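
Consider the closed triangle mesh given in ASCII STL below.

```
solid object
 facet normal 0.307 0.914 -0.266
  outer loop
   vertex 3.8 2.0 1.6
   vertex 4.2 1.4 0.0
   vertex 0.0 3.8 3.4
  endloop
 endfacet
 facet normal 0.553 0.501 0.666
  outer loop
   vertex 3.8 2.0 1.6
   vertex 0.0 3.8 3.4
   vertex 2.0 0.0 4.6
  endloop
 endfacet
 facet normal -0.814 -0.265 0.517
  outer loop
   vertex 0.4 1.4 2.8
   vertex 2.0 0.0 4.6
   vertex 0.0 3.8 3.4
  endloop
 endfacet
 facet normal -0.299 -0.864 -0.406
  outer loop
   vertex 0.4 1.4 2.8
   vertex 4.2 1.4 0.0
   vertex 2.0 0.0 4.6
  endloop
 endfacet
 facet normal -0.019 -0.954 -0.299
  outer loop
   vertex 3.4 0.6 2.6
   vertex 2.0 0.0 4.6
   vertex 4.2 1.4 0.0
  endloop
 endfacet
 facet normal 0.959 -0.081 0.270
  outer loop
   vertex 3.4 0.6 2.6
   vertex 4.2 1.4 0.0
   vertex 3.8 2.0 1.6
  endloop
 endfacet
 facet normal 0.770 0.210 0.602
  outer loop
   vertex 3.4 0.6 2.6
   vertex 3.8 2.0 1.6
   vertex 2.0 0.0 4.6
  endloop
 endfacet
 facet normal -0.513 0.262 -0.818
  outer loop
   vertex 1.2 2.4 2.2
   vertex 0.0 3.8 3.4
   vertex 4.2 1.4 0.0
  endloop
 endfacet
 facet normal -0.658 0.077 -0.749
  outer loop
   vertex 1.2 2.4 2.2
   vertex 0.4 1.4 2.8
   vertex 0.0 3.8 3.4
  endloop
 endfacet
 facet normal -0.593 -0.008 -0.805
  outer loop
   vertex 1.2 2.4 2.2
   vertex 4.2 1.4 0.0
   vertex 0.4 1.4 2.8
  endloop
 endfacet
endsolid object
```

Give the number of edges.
15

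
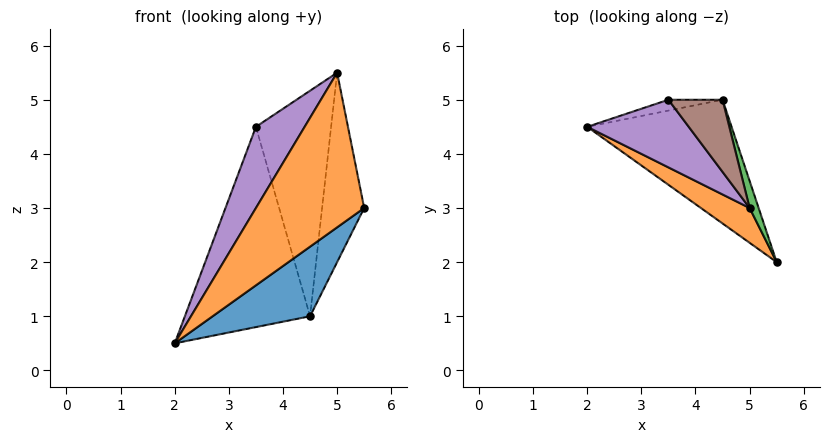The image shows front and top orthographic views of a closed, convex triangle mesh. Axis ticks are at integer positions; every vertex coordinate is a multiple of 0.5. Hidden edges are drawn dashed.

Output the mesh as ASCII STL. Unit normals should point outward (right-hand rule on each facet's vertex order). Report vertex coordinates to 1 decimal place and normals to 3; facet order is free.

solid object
 facet normal 0.263 -0.473 -0.841
  outer loop
   vertex 4.5 5.0 1.0
   vertex 5.5 2.0 3.0
   vertex 2.0 4.5 0.5
  endloop
 endfacet
 facet normal -0.649 -0.742 0.167
  outer loop
   vertex 5.0 3.0 5.5
   vertex 2.0 4.5 0.5
   vertex 5.5 2.0 3.0
  endloop
 endfacet
 facet normal 0.937 0.345 0.049
  outer loop
   vertex 5.0 3.0 5.5
   vertex 5.5 2.0 3.0
   vertex 4.5 5.0 1.0
  endloop
 endfacet
 facet normal -0.186 0.981 -0.053
  outer loop
   vertex 3.5 5.0 4.5
   vertex 4.5 5.0 1.0
   vertex 2.0 4.5 0.5
  endloop
 endfacet
 facet normal -0.823 -0.436 0.363
  outer loop
   vertex 3.5 5.0 4.5
   vertex 2.0 4.5 0.5
   vertex 5.0 3.0 5.5
  endloop
 endfacet
 facet normal 0.730 0.651 0.208
  outer loop
   vertex 3.5 5.0 4.5
   vertex 5.0 3.0 5.5
   vertex 4.5 5.0 1.0
  endloop
 endfacet
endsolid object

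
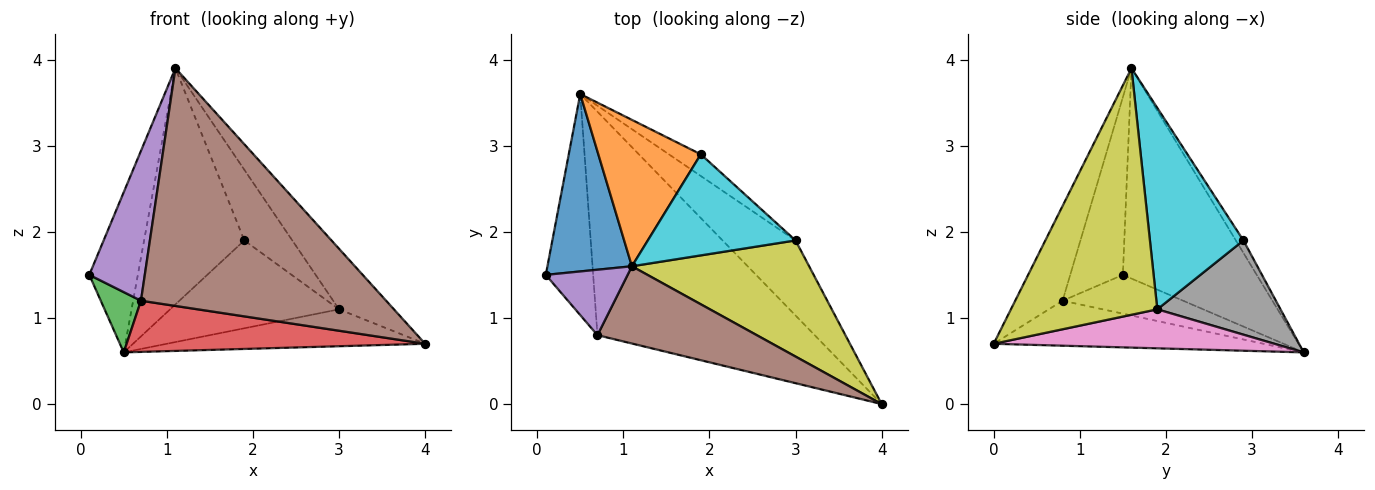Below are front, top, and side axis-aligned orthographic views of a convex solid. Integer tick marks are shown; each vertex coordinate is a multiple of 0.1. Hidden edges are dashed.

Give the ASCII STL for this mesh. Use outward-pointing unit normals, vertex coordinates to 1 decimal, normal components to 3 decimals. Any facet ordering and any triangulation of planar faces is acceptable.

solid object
 facet normal -0.880 0.319 0.353
  outer loop
   vertex 1.1 1.6 3.9
   vertex 0.5 3.6 0.6
   vertex 0.1 1.5 1.5
  endloop
 endfacet
 facet normal -0.064 0.848 0.526
  outer loop
   vertex 1.9 2.9 1.9
   vertex 0.5 3.6 0.6
   vertex 1.1 1.6 3.9
  endloop
 endfacet
 facet normal -0.620 -0.207 -0.757
  outer loop
   vertex 0.7 0.8 1.2
   vertex 0.1 1.5 1.5
   vertex 0.5 3.6 0.6
  endloop
 endfacet
 facet normal -0.198 -0.219 -0.955
  outer loop
   vertex 0.7 0.8 1.2
   vertex 0.5 3.6 0.6
   vertex 4.0 0.0 0.7
  endloop
 endfacet
 facet normal -0.656 -0.692 0.302
  outer loop
   vertex 0.7 0.8 1.2
   vertex 1.1 1.6 3.9
   vertex 0.1 1.5 1.5
  endloop
 endfacet
 facet normal -0.181 -0.935 0.304
  outer loop
   vertex 0.7 0.8 1.2
   vertex 4.0 0.0 0.7
   vertex 1.1 1.6 3.9
  endloop
 endfacet
 facet normal 0.432 0.398 -0.809
  outer loop
   vertex 3.0 1.9 1.1
   vertex 4.0 0.0 0.7
   vertex 0.5 3.6 0.6
  endloop
 endfacet
 facet normal 0.578 0.792 -0.196
  outer loop
   vertex 3.0 1.9 1.1
   vertex 0.5 3.6 0.6
   vertex 1.9 2.9 1.9
  endloop
 endfacet
 facet normal 0.777 0.291 0.558
  outer loop
   vertex 3.0 1.9 1.1
   vertex 1.1 1.6 3.9
   vertex 4.0 0.0 0.7
  endloop
 endfacet
 facet normal 0.745 0.382 0.547
  outer loop
   vertex 3.0 1.9 1.1
   vertex 1.9 2.9 1.9
   vertex 1.1 1.6 3.9
  endloop
 endfacet
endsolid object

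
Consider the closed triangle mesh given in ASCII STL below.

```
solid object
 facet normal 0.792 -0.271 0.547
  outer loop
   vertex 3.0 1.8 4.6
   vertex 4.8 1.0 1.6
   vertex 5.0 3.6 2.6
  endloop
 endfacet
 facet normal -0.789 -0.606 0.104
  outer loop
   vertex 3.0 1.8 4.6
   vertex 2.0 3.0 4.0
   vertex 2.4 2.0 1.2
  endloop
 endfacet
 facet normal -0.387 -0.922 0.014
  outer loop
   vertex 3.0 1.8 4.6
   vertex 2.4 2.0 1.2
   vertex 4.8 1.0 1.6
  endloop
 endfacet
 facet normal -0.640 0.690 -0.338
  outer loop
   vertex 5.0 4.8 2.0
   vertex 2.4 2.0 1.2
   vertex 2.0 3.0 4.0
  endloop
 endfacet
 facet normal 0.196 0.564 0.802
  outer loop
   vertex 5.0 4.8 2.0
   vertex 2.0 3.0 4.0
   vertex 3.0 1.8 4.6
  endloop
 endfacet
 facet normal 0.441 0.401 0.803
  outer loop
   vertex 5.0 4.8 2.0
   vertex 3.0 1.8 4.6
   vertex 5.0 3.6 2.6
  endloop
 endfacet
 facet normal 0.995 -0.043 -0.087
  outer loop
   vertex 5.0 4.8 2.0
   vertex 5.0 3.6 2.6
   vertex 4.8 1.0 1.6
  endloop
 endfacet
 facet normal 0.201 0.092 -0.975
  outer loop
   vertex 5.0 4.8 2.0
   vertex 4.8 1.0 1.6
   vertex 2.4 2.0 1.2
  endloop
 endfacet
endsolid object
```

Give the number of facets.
8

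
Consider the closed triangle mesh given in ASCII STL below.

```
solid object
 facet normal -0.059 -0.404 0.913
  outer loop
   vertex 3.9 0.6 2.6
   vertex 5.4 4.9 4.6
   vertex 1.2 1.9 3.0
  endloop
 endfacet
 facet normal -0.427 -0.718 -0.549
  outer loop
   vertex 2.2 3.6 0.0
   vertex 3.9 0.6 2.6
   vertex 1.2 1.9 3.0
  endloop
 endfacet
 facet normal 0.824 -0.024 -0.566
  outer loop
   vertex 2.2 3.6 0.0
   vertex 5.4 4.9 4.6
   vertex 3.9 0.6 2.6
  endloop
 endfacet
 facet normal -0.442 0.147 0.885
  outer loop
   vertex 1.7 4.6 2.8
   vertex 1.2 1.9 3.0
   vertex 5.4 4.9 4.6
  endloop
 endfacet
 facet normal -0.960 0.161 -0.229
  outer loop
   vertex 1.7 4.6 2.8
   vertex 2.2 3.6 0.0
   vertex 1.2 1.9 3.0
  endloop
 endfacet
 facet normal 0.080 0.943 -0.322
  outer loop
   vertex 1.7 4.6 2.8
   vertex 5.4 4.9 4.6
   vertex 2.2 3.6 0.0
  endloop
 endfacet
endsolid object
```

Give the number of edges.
9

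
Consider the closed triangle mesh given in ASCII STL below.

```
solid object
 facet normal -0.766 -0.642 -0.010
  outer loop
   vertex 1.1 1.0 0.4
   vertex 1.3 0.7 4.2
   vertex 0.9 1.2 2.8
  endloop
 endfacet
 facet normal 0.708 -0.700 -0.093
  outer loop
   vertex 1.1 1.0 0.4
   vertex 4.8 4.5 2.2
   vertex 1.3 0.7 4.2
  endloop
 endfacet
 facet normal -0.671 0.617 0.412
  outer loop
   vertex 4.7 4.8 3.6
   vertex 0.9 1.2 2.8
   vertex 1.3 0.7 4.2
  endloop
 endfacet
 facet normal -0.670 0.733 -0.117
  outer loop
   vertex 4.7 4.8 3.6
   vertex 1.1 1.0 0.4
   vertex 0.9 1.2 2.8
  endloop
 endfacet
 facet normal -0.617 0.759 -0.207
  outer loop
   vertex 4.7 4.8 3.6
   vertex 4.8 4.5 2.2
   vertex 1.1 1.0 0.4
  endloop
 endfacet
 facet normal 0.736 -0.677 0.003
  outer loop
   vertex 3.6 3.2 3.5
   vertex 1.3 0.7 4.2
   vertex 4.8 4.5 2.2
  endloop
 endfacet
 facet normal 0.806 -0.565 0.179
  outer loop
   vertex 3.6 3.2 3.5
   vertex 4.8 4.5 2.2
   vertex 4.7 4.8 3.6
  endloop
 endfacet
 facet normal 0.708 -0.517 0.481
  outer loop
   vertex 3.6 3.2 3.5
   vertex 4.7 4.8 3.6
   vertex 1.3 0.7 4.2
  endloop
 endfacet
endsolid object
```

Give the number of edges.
12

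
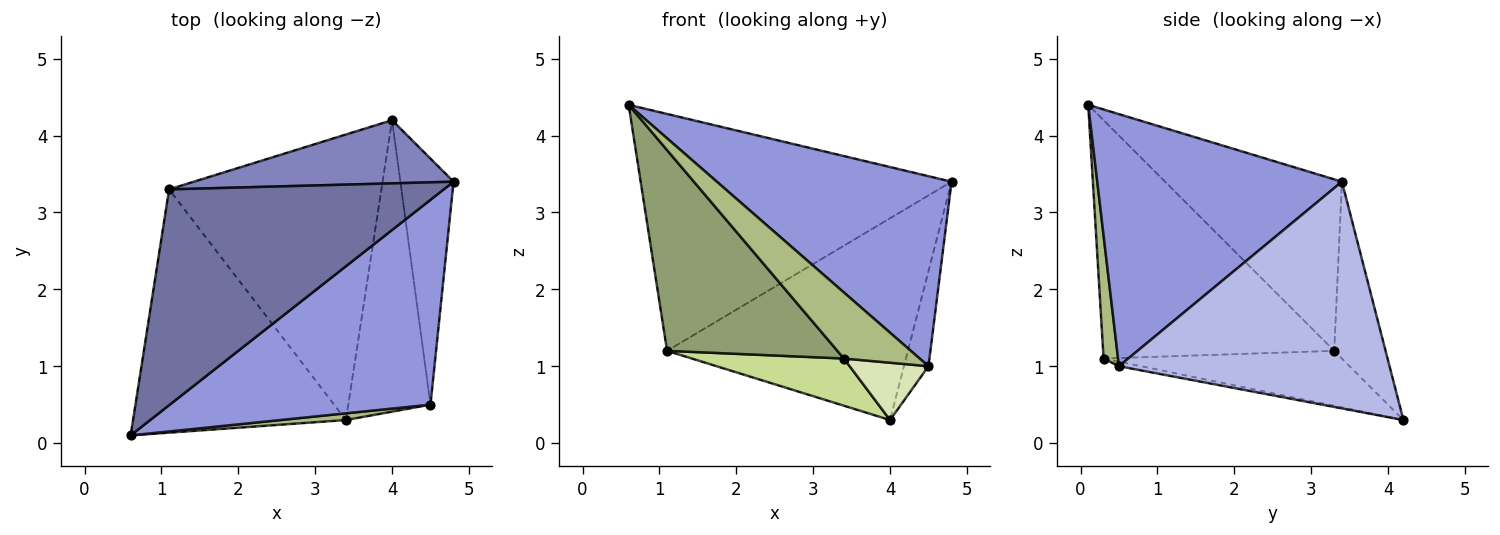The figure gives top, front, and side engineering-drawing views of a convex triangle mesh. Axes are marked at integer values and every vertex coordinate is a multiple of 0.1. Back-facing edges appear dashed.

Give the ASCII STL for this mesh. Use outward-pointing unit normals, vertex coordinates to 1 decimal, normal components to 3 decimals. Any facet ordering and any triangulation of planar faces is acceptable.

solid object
 facet normal -0.388 0.681 0.621
  outer loop
   vertex 1.1 3.3 1.2
   vertex 0.6 0.1 4.4
   vertex 4.8 3.4 3.4
  endloop
 endfacet
 facet normal -0.199 0.935 0.293
  outer loop
   vertex 1.1 3.3 1.2
   vertex 4.8 3.4 3.4
   vertex 4.0 4.2 0.3
  endloop
 endfacet
 facet normal 0.578 -0.555 0.598
  outer loop
   vertex 4.5 0.5 1.0
   vertex 4.8 3.4 3.4
   vertex 0.6 0.1 4.4
  endloop
 endfacet
 facet normal 0.970 0.088 -0.228
  outer loop
   vertex 4.5 0.5 1.0
   vertex 4.0 4.2 0.3
   vertex 4.8 3.4 3.4
  endloop
 endfacet
 facet normal -0.654 -0.482 -0.584
  outer loop
   vertex 3.4 0.3 1.1
   vertex 0.6 0.1 4.4
   vertex 1.1 3.3 1.2
  endloop
 endfacet
 facet normal 0.187 -0.977 0.099
  outer loop
   vertex 3.4 0.3 1.1
   vertex 4.5 0.5 1.0
   vertex 0.6 0.1 4.4
  endloop
 endfacet
 facet normal -0.248 -0.158 -0.956
  outer loop
   vertex 3.4 0.3 1.1
   vertex 1.1 3.3 1.2
   vertex 4.0 4.2 0.3
  endloop
 endfacet
 facet normal -0.054 -0.193 -0.980
  outer loop
   vertex 3.4 0.3 1.1
   vertex 4.0 4.2 0.3
   vertex 4.5 0.5 1.0
  endloop
 endfacet
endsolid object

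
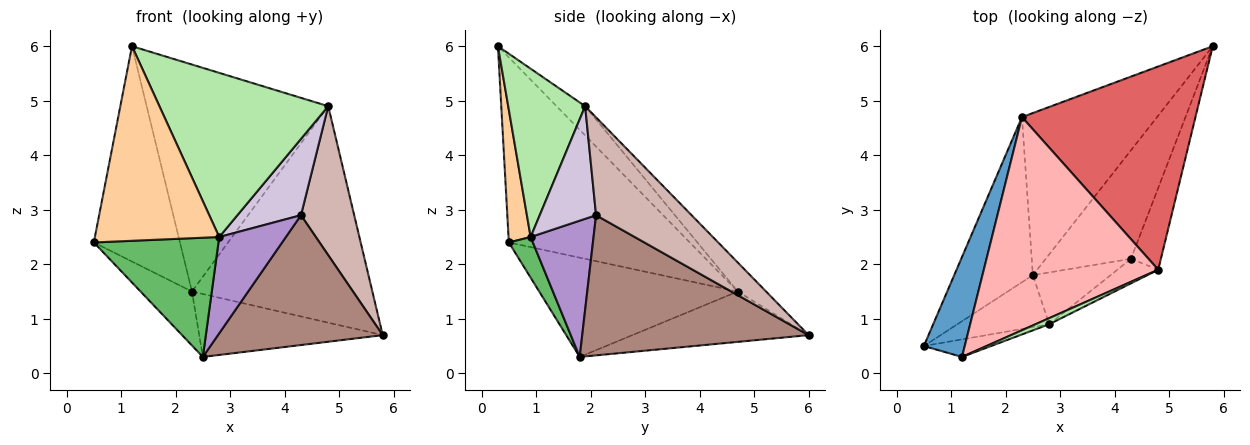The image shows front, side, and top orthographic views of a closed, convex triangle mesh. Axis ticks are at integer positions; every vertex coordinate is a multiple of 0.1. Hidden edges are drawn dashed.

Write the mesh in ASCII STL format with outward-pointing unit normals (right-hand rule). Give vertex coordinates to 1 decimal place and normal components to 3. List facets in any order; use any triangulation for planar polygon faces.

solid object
 facet normal -0.886 0.421 0.196
  outer loop
   vertex 2.3 4.7 1.5
   vertex 0.5 0.5 2.4
   vertex 1.2 0.3 6.0
  endloop
 endfacet
 facet normal -0.768 0.199 -0.609
  outer loop
   vertex 2.3 4.7 1.5
   vertex 2.5 1.8 0.3
   vertex 0.5 0.5 2.4
  endloop
 endfacet
 facet normal -0.328 0.342 -0.881
  outer loop
   vertex 2.3 4.7 1.5
   vertex 5.8 6.0 0.7
   vertex 2.5 1.8 0.3
  endloop
 endfacet
 facet normal 0.174 -0.981 -0.088
  outer loop
   vertex 2.8 0.9 2.5
   vertex 1.2 0.3 6.0
   vertex 0.5 0.5 2.4
  endloop
 endfacet
 facet normal 0.174 -0.903 -0.393
  outer loop
   vertex 2.8 0.9 2.5
   vertex 0.5 0.5 2.4
   vertex 2.5 1.8 0.3
  endloop
 endfacet
 facet normal 0.414 -0.909 0.034
  outer loop
   vertex 4.8 1.9 4.9
   vertex 1.2 0.3 6.0
   vertex 2.8 0.9 2.5
  endloop
 endfacet
 facet normal -0.114 0.724 0.680
  outer loop
   vertex 4.8 1.9 4.9
   vertex 5.8 6.0 0.7
   vertex 2.3 4.7 1.5
  endloop
 endfacet
 facet normal -0.114 0.724 0.680
  outer loop
   vertex 4.8 1.9 4.9
   vertex 2.3 4.7 1.5
   vertex 1.2 0.3 6.0
  endloop
 endfacet
 facet normal 0.639 -0.677 -0.364
  outer loop
   vertex 4.3 2.1 2.9
   vertex 2.8 0.9 2.5
   vertex 2.5 1.8 0.3
  endloop
 endfacet
 facet normal 0.645 -0.728 -0.234
  outer loop
   vertex 4.3 2.1 2.9
   vertex 4.8 1.9 4.9
   vertex 2.8 0.9 2.5
  endloop
 endfacet
 facet normal 0.726 -0.528 -0.441
  outer loop
   vertex 4.3 2.1 2.9
   vertex 2.5 1.8 0.3
   vertex 5.8 6.0 0.7
  endloop
 endfacet
 facet normal 0.844 -0.470 -0.258
  outer loop
   vertex 4.3 2.1 2.9
   vertex 5.8 6.0 0.7
   vertex 4.8 1.9 4.9
  endloop
 endfacet
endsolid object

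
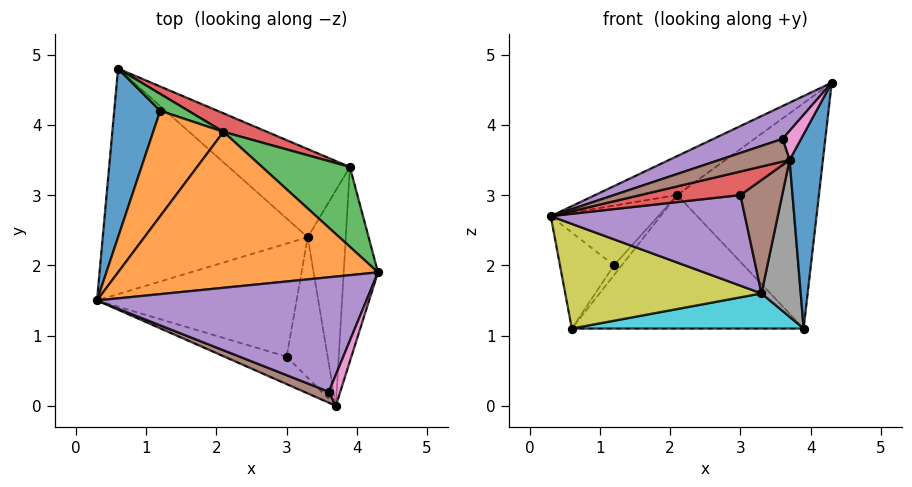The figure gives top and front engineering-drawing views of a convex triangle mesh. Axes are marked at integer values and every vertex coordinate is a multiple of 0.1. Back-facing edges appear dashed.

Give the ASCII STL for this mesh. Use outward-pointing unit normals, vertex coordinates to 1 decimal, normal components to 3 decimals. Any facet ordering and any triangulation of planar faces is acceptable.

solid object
 facet normal 0.962 -0.192 -0.192
  outer loop
   vertex 3.7 0.0 3.5
   vertex 3.9 3.4 1.1
   vertex 4.3 1.9 4.6
  endloop
 endfacet
 facet normal -0.436 0.218 0.873
  outer loop
   vertex 2.1 3.9 3.0
   vertex 0.3 1.5 2.7
   vertex 4.3 1.9 4.6
  endloop
 endfacet
 facet normal 0.523 0.803 0.284
  outer loop
   vertex 2.1 3.9 3.0
   vertex 4.3 1.9 4.6
   vertex 3.9 3.4 1.1
  endloop
 endfacet
 facet normal 0.387 0.913 0.127
  outer loop
   vertex 2.1 3.9 3.0
   vertex 3.9 3.4 1.1
   vertex 0.6 4.8 1.1
  endloop
 endfacet
 facet normal -0.394 -0.253 0.883
  outer loop
   vertex 3.6 0.2 3.8
   vertex 4.3 1.9 4.6
   vertex 0.3 1.5 2.7
  endloop
 endfacet
 facet normal -0.447 -0.806 0.388
  outer loop
   vertex 3.6 0.2 3.8
   vertex 0.3 1.5 2.7
   vertex 3.7 0.0 3.5
  endloop
 endfacet
 facet normal 0.636 -0.527 0.563
  outer loop
   vertex 3.6 0.2 3.8
   vertex 3.7 0.0 3.5
   vertex 4.3 1.9 4.6
  endloop
 endfacet
 facet normal 0.294 -0.563 -0.773
  outer loop
   vertex 3.3 2.4 1.6
   vertex 3.9 3.4 1.1
   vertex 3.7 0.0 3.5
  endloop
 endfacet
 facet normal -0.202 -0.412 -0.888
  outer loop
   vertex 3.3 2.4 1.6
   vertex 0.3 1.5 2.7
   vertex 0.6 4.8 1.1
  endloop
 endfacet
 facet normal -0.155 -0.366 -0.918
  outer loop
   vertex 3.3 2.4 1.6
   vertex 0.6 4.8 1.1
   vertex 3.9 3.4 1.1
  endloop
 endfacet
 facet normal -0.629 0.385 0.676
  outer loop
   vertex 1.2 4.2 2.0
   vertex 0.6 4.8 1.1
   vertex 0.3 1.5 2.7
  endloop
 endfacet
 facet normal -0.626 0.385 0.679
  outer loop
   vertex 1.2 4.2 2.0
   vertex 0.3 1.5 2.7
   vertex 2.1 3.9 3.0
  endloop
 endfacet
 facet normal -0.621 0.395 0.677
  outer loop
   vertex 1.2 4.2 2.0
   vertex 2.1 3.9 3.0
   vertex 0.6 4.8 1.1
  endloop
 endfacet
 facet normal -0.108 -0.647 -0.755
  outer loop
   vertex 3.0 0.7 3.0
   vertex 3.7 0.0 3.5
   vertex 0.3 1.5 2.7
  endloop
 endfacet
 facet normal -0.098 -0.622 -0.777
  outer loop
   vertex 3.0 0.7 3.0
   vertex 0.3 1.5 2.7
   vertex 3.3 2.4 1.6
  endloop
 endfacet
 facet normal -0.072 -0.626 -0.776
  outer loop
   vertex 3.0 0.7 3.0
   vertex 3.3 2.4 1.6
   vertex 3.7 0.0 3.5
  endloop
 endfacet
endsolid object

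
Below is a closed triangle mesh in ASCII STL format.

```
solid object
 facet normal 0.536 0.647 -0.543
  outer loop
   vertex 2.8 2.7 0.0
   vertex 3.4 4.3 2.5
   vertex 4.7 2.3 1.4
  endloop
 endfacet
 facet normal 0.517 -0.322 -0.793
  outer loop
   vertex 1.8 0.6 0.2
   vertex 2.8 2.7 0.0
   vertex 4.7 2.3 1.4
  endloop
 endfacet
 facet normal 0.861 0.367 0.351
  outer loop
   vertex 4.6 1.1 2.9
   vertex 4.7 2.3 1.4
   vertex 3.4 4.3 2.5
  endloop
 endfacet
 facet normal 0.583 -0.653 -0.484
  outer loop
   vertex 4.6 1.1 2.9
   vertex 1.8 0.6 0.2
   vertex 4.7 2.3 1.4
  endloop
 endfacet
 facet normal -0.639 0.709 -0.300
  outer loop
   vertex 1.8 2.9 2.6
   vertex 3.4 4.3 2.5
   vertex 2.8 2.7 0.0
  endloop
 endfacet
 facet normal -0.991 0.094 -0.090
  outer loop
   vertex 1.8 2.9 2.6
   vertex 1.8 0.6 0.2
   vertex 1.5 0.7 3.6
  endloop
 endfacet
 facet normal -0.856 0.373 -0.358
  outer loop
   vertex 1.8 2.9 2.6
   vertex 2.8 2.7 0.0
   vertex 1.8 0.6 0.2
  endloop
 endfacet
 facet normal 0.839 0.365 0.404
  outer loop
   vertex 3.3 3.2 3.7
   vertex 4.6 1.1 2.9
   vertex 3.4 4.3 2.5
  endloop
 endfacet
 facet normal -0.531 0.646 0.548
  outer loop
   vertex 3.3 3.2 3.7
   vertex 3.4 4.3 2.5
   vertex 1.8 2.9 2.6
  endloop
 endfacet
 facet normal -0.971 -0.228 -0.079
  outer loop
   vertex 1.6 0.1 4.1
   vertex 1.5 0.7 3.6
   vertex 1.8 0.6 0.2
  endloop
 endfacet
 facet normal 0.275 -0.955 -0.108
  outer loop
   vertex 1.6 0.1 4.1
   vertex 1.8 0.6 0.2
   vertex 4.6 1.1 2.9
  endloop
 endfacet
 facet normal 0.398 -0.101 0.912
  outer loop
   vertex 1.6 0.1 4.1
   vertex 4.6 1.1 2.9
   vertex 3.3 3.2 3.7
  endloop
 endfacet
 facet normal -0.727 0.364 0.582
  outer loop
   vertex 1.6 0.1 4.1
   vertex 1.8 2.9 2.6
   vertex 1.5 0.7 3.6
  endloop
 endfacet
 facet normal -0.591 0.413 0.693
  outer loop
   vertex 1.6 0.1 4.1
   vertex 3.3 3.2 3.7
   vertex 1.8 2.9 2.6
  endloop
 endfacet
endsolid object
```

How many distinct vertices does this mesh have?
9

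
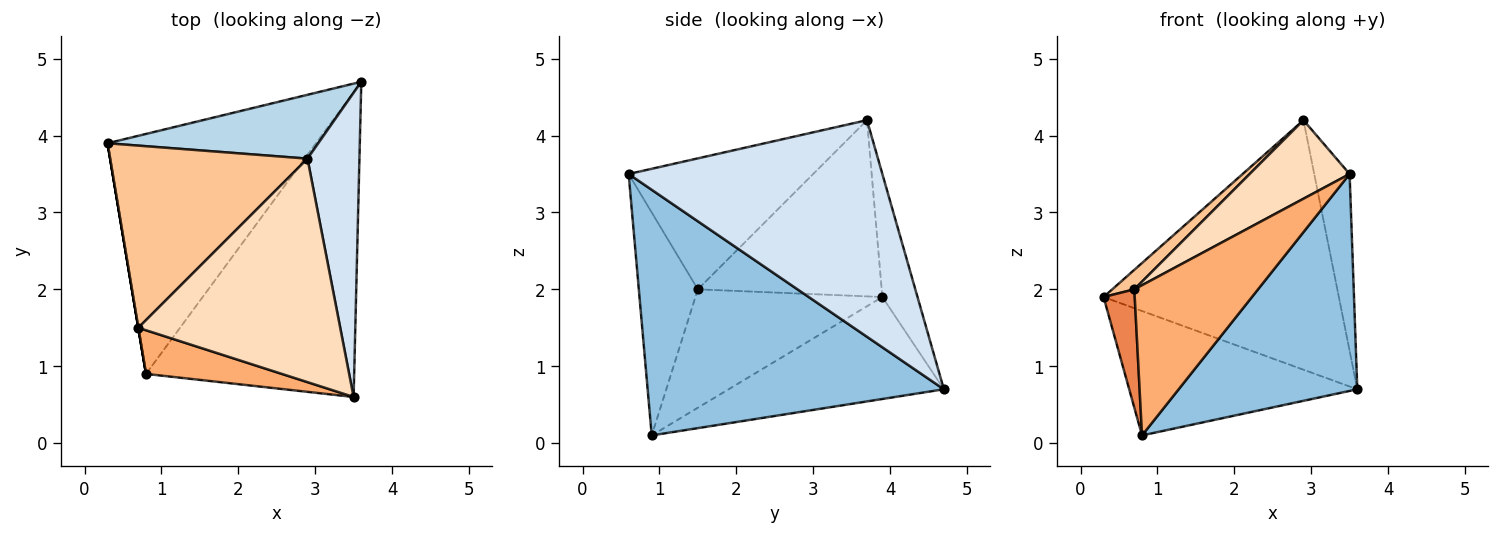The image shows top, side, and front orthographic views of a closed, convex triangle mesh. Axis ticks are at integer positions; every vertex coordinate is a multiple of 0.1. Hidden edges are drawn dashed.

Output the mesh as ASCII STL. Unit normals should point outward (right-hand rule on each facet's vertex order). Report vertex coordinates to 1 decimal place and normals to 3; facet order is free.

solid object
 facet normal -0.398 0.422 -0.814
  outer loop
   vertex 0.8 0.9 0.1
   vertex 0.3 3.9 1.9
   vertex 3.6 4.7 0.7
  endloop
 endfacet
 facet normal 0.693 -0.418 -0.587
  outer loop
   vertex 0.8 0.9 0.1
   vertex 3.6 4.7 0.7
   vertex 3.5 0.6 3.5
  endloop
 endfacet
 facet normal -0.143 0.959 0.245
  outer loop
   vertex 2.9 3.7 4.2
   vertex 3.6 4.7 0.7
   vertex 0.3 3.9 1.9
  endloop
 endfacet
 facet normal 0.964 0.134 0.231
  outer loop
   vertex 2.9 3.7 4.2
   vertex 3.5 0.6 3.5
   vertex 3.6 4.7 0.7
  endloop
 endfacet
 facet normal -0.986 -0.164 0.000
  outer loop
   vertex 0.7 1.5 2.0
   vertex 0.3 3.9 1.9
   vertex 0.8 0.9 0.1
  endloop
 endfacet
 facet normal -0.417 -0.873 0.254
  outer loop
   vertex 0.7 1.5 2.0
   vertex 0.8 0.9 0.1
   vertex 3.5 0.6 3.5
  endloop
 endfacet
 facet normal -0.664 -0.080 0.744
  outer loop
   vertex 0.7 1.5 2.0
   vertex 2.9 3.7 4.2
   vertex 0.3 3.9 1.9
  endloop
 endfacet
 facet normal -0.522 -0.283 0.805
  outer loop
   vertex 0.7 1.5 2.0
   vertex 3.5 0.6 3.5
   vertex 2.9 3.7 4.2
  endloop
 endfacet
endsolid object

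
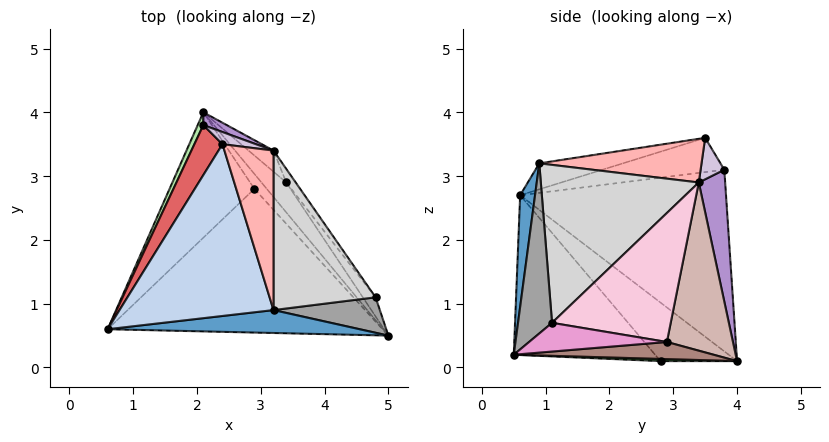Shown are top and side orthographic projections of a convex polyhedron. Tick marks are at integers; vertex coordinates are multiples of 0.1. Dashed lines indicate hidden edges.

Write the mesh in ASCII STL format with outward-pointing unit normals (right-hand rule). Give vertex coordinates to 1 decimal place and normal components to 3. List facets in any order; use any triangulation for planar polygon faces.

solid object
 facet normal 0.079 -0.981 0.178
  outer loop
   vertex 3.2 0.9 3.2
   vertex 0.6 0.6 2.7
   vertex 5.0 0.5 0.2
  endloop
 endfacet
 facet normal -0.163 -0.199 0.966
  outer loop
   vertex 3.2 0.9 3.2
   vertex 2.4 3.5 3.6
   vertex 0.6 0.6 2.7
  endloop
 endfacet
 facet normal -0.450 -0.445 -0.774
  outer loop
   vertex 2.9 2.8 0.1
   vertex 5.0 0.5 0.2
   vertex 0.6 0.6 2.7
  endloop
 endfacet
 facet normal -0.531 -0.354 -0.770
  outer loop
   vertex 2.9 2.8 0.1
   vertex 0.6 0.6 2.7
   vertex 2.1 4.0 0.1
  endloop
 endfacet
 facet normal 0.173 0.115 -0.978
  outer loop
   vertex 2.9 2.8 0.1
   vertex 2.1 4.0 0.1
   vertex 5.0 0.5 0.2
  endloop
 endfacet
 facet normal -0.906 0.421 0.028
  outer loop
   vertex 2.1 3.8 3.1
   vertex 2.1 4.0 0.1
   vertex 0.6 0.6 2.7
  endloop
 endfacet
 facet normal -0.744 0.273 0.610
  outer loop
   vertex 2.1 3.8 3.1
   vertex 0.6 0.6 2.7
   vertex 2.4 3.5 3.6
  endloop
 endfacet
 facet normal 0.662 0.089 0.744
  outer loop
   vertex 3.2 3.4 2.9
   vertex 2.4 3.5 3.6
   vertex 3.2 0.9 3.2
  endloop
 endfacet
 facet normal 0.351 0.934 0.062
  outer loop
   vertex 3.2 3.4 2.9
   vertex 2.1 4.0 0.1
   vertex 2.1 3.8 3.1
  endloop
 endfacet
 facet normal 0.374 0.877 0.302
  outer loop
   vertex 3.2 3.4 2.9
   vertex 2.1 3.8 3.1
   vertex 2.4 3.5 3.6
  endloop
 endfacet
 facet normal 0.519 0.409 -0.751
  outer loop
   vertex 3.4 2.9 0.4
   vertex 5.0 0.5 0.2
   vertex 2.1 4.0 0.1
  endloop
 endfacet
 facet normal 0.656 0.749 -0.097
  outer loop
   vertex 3.4 2.9 0.4
   vertex 2.1 4.0 0.1
   vertex 3.2 3.4 2.9
  endloop
 endfacet
 facet normal 0.769 0.541 -0.342
  outer loop
   vertex 4.8 1.1 0.7
   vertex 5.0 0.5 0.2
   vertex 3.4 2.9 0.4
  endloop
 endfacet
 facet normal 0.793 0.607 -0.058
  outer loop
   vertex 4.8 1.1 0.7
   vertex 3.4 2.9 0.4
   vertex 3.2 3.4 2.9
  endloop
 endfacet
 facet normal 0.837 -0.157 0.523
  outer loop
   vertex 4.8 1.1 0.7
   vertex 3.2 0.9 3.2
   vertex 5.0 0.5 0.2
  endloop
 endfacet
 facet normal 0.838 0.065 0.542
  outer loop
   vertex 4.8 1.1 0.7
   vertex 3.2 3.4 2.9
   vertex 3.2 0.9 3.2
  endloop
 endfacet
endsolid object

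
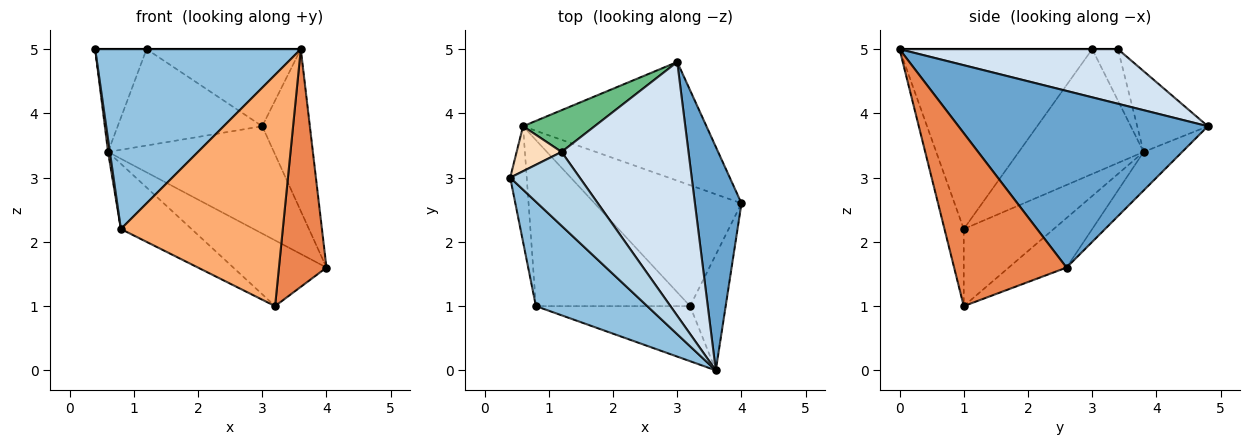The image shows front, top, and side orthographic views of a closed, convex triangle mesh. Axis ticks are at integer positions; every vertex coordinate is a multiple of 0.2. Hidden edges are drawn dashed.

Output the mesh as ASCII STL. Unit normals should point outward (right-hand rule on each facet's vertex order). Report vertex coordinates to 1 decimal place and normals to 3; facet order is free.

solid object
 facet normal 0.951 0.182 0.251
  outer loop
   vertex 3.0 4.8 3.8
   vertex 3.6 0.0 5.0
   vertex 4.0 2.6 1.6
  endloop
 endfacet
 facet normal -0.630 -0.672 0.390
  outer loop
   vertex 0.8 1.0 2.2
   vertex 3.6 0.0 5.0
   vertex 0.4 3.0 5.0
  endloop
 endfacet
 facet normal 0.000 0.000 1.000
  outer loop
   vertex 1.2 3.4 5.0
   vertex 0.4 3.0 5.0
   vertex 3.6 0.0 5.0
  endloop
 endfacet
 facet normal 0.381 0.269 0.885
  outer loop
   vertex 1.2 3.4 5.0
   vertex 3.6 0.0 5.0
   vertex 3.0 4.8 3.8
  endloop
 endfacet
 facet normal 0.905 -0.383 -0.186
  outer loop
   vertex 3.2 1.0 1.0
   vertex 4.0 2.6 1.6
   vertex 3.6 0.0 5.0
  endloop
 endfacet
 facet normal -0.115 -0.966 -0.230
  outer loop
   vertex 3.2 1.0 1.0
   vertex 3.6 0.0 5.0
   vertex 0.8 1.0 2.2
  endloop
 endfacet
 facet normal -0.991 -0.015 -0.131
  outer loop
   vertex 0.6 3.8 3.4
   vertex 0.8 1.0 2.2
   vertex 0.4 3.0 5.0
  endloop
 endfacet
 facet normal -0.416 0.833 0.364
  outer loop
   vertex 0.6 3.8 3.4
   vertex 0.4 3.0 5.0
   vertex 1.2 3.4 5.0
  endloop
 endfacet
 facet normal -0.409 0.837 0.363
  outer loop
   vertex 0.6 3.8 3.4
   vertex 1.2 3.4 5.0
   vertex 3.0 4.8 3.8
  endloop
 endfacet
 facet normal -0.154 0.663 -0.733
  outer loop
   vertex 0.6 3.8 3.4
   vertex 3.0 4.8 3.8
   vertex 4.0 2.6 1.6
  endloop
 endfacet
 facet normal -0.284 0.458 -0.842
  outer loop
   vertex 0.6 3.8 3.4
   vertex 4.0 2.6 1.6
   vertex 3.2 1.0 1.0
  endloop
 endfacet
 facet normal -0.422 0.332 -0.844
  outer loop
   vertex 0.6 3.8 3.4
   vertex 3.2 1.0 1.0
   vertex 0.8 1.0 2.2
  endloop
 endfacet
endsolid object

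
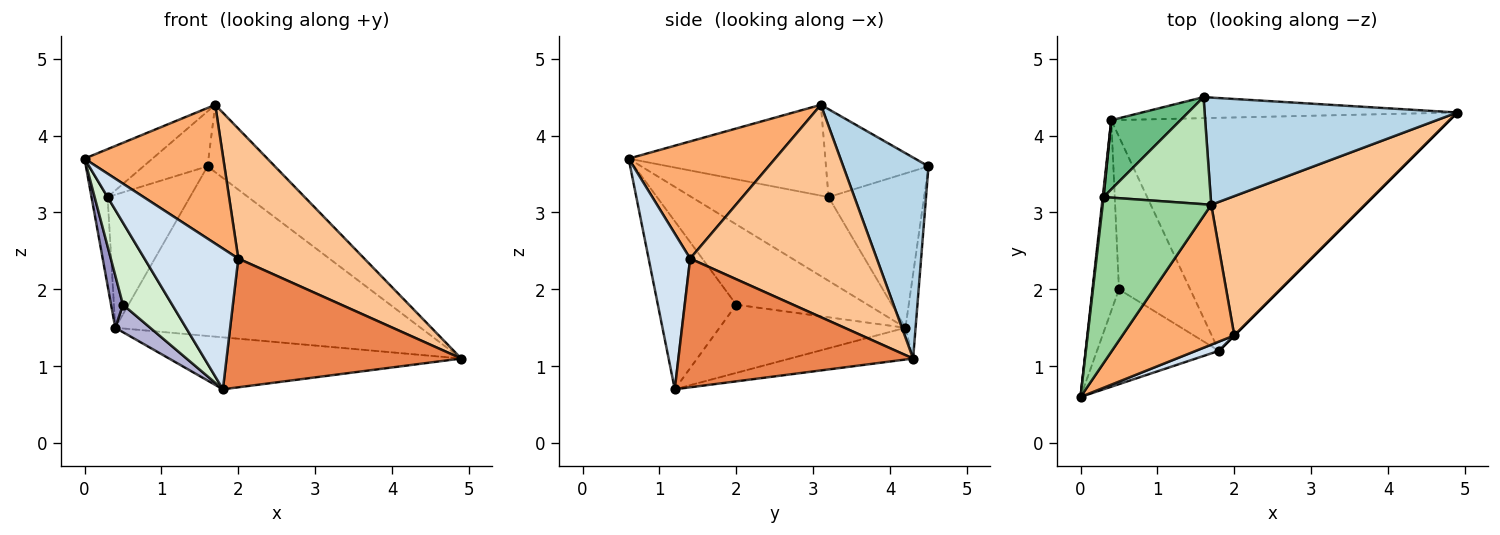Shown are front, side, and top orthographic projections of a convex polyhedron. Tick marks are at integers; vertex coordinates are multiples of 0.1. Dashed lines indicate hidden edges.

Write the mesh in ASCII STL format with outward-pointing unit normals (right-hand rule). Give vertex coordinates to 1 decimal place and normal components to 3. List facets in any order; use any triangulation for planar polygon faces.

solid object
 facet normal -0.033 0.992 -0.123
  outer loop
   vertex 0.4 4.2 1.5
   vertex 1.6 4.5 3.6
   vertex 4.9 4.3 1.1
  endloop
 endfacet
 facet normal -0.091 0.217 -0.972
  outer loop
   vertex 0.4 4.2 1.5
   vertex 4.9 4.3 1.1
   vertex 1.8 1.2 0.7
  endloop
 endfacet
 facet normal 0.559 0.441 0.702
  outer loop
   vertex 1.7 3.1 4.4
   vertex 4.9 4.3 1.1
   vertex 1.6 4.5 3.6
  endloop
 endfacet
 facet normal 0.404 -0.913 0.060
  outer loop
   vertex 2.0 1.4 2.4
   vertex 0.0 0.6 3.7
   vertex 1.8 1.2 0.7
  endloop
 endfacet
 facet normal 0.707 -0.707 0.000
  outer loop
   vertex 2.0 1.4 2.4
   vertex 1.8 1.2 0.7
   vertex 4.9 4.3 1.1
  endloop
 endfacet
 facet normal 0.596 -0.565 0.570
  outer loop
   vertex 2.0 1.4 2.4
   vertex 1.7 3.1 4.4
   vertex 0.0 0.6 3.7
  endloop
 endfacet
 facet normal 0.711 -0.480 0.515
  outer loop
   vertex 2.0 1.4 2.4
   vertex 4.9 4.3 1.1
   vertex 1.7 3.1 4.4
  endloop
 endfacet
 facet normal -0.993 0.117 0.010
  outer loop
   vertex 0.3 3.2 3.2
   vertex 0.4 4.2 1.5
   vertex 0.0 0.6 3.7
  endloop
 endfacet
 facet normal -0.717 0.618 0.322
  outer loop
   vertex 0.3 3.2 3.2
   vertex 1.6 4.5 3.6
   vertex 0.4 4.2 1.5
  endloop
 endfacet
 facet normal -0.626 0.216 0.749
  outer loop
   vertex 0.3 3.2 3.2
   vertex 0.0 0.6 3.7
   vertex 1.7 3.1 4.4
  endloop
 endfacet
 facet normal -0.590 0.369 0.719
  outer loop
   vertex 0.3 3.2 3.2
   vertex 1.7 3.1 4.4
   vertex 1.6 4.5 3.6
  endloop
 endfacet
 facet normal -0.722 -0.453 -0.524
  outer loop
   vertex 0.5 2.0 1.8
   vertex 1.8 1.2 0.7
   vertex 0.0 0.6 3.7
  endloop
 endfacet
 facet normal -0.946 -0.086 -0.312
  outer loop
   vertex 0.5 2.0 1.8
   vertex 0.0 0.6 3.7
   vertex 0.4 4.2 1.5
  endloop
 endfacet
 facet normal -0.686 -0.129 -0.717
  outer loop
   vertex 0.5 2.0 1.8
   vertex 0.4 4.2 1.5
   vertex 1.8 1.2 0.7
  endloop
 endfacet
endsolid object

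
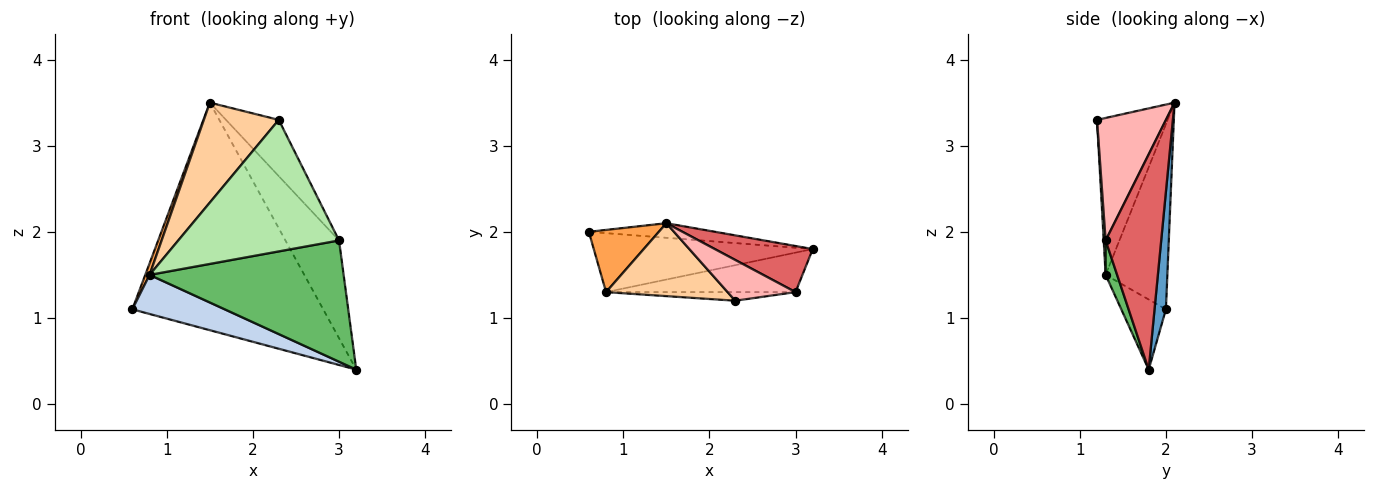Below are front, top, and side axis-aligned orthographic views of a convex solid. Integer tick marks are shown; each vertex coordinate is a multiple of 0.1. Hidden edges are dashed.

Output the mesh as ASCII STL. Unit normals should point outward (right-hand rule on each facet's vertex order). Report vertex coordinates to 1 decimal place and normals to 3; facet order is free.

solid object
 facet normal 0.059 0.996 -0.064
  outer loop
   vertex 1.5 2.1 3.5
   vertex 3.2 1.8 0.4
   vertex 0.6 2.0 1.1
  endloop
 endfacet
 facet normal -0.258 -0.534 -0.805
  outer loop
   vertex 0.8 1.3 1.5
   vertex 0.6 2.0 1.1
   vertex 3.2 1.8 0.4
  endloop
 endfacet
 facet normal -0.933 -0.065 0.353
  outer loop
   vertex 0.8 1.3 1.5
   vertex 1.5 2.1 3.5
   vertex 0.6 2.0 1.1
  endloop
 endfacet
 facet normal -0.606 -0.643 0.469
  outer loop
   vertex 0.8 1.3 1.5
   vertex 2.3 1.2 3.3
   vertex 1.5 2.1 3.5
  endloop
 endfacet
 facet normal 0.056 -0.949 -0.309
  outer loop
   vertex 3.0 1.3 1.9
   vertex 0.8 1.3 1.5
   vertex 3.2 1.8 0.4
  endloop
 endfacet
 facet normal 0.012 -0.998 -0.065
  outer loop
   vertex 3.0 1.3 1.9
   vertex 2.3 1.2 3.3
   vertex 0.8 1.3 1.5
  endloop
 endfacet
 facet normal 0.684 0.660 0.311
  outer loop
   vertex 3.0 1.3 1.9
   vertex 3.2 1.8 0.4
   vertex 1.5 2.1 3.5
  endloop
 endfacet
 facet normal 0.727 0.556 0.403
  outer loop
   vertex 3.0 1.3 1.9
   vertex 1.5 2.1 3.5
   vertex 2.3 1.2 3.3
  endloop
 endfacet
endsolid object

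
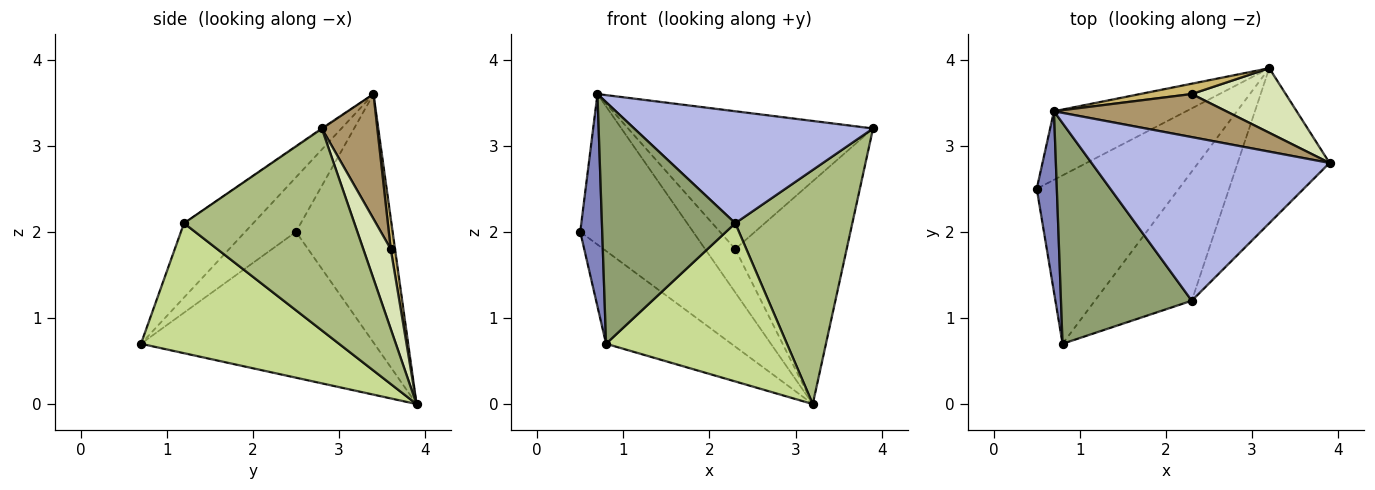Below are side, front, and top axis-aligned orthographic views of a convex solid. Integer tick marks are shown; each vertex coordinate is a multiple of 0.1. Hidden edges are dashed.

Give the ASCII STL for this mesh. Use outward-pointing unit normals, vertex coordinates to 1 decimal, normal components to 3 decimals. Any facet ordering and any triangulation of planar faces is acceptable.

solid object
 facet normal -0.669 0.359 -0.651
  outer loop
   vertex 3.2 3.9 0.0
   vertex 0.8 0.7 0.7
   vertex 0.5 2.5 2.0
  endloop
 endfacet
 facet normal -0.869 -0.376 0.320
  outer loop
   vertex 0.7 3.4 3.6
   vertex 0.5 2.5 2.0
   vertex 0.8 0.7 0.7
  endloop
 endfacet
 facet normal -0.615 0.718 -0.327
  outer loop
   vertex 0.7 3.4 3.6
   vertex 3.2 3.9 0.0
   vertex 0.5 2.5 2.0
  endloop
 endfacet
 facet normal -0.003 -0.565 0.825
  outer loop
   vertex 2.3 1.2 2.1
   vertex 3.9 2.8 3.2
   vertex 0.7 3.4 3.6
  endloop
 endfacet
 facet normal -0.358 -0.690 0.630
  outer loop
   vertex 2.3 1.2 2.1
   vertex 0.7 3.4 3.6
   vertex 0.8 0.7 0.7
  endloop
 endfacet
 facet normal 0.772 -0.530 -0.351
  outer loop
   vertex 2.3 1.2 2.1
   vertex 3.2 3.9 0.0
   vertex 3.9 2.8 3.2
  endloop
 endfacet
 facet normal 0.647 -0.591 -0.482
  outer loop
   vertex 2.3 1.2 2.1
   vertex 0.8 0.7 0.7
   vertex 3.2 3.9 0.0
  endloop
 endfacet
 facet normal 0.230 0.935 0.271
  outer loop
   vertex 2.3 3.6 1.8
   vertex 3.9 2.8 3.2
   vertex 3.2 3.9 0.0
  endloop
 endfacet
 facet normal 0.211 0.933 0.292
  outer loop
   vertex 2.3 3.6 1.8
   vertex 0.7 3.4 3.6
   vertex 3.9 2.8 3.2
  endloop
 endfacet
 facet normal 0.138 0.964 0.229
  outer loop
   vertex 2.3 3.6 1.8
   vertex 3.2 3.9 0.0
   vertex 0.7 3.4 3.6
  endloop
 endfacet
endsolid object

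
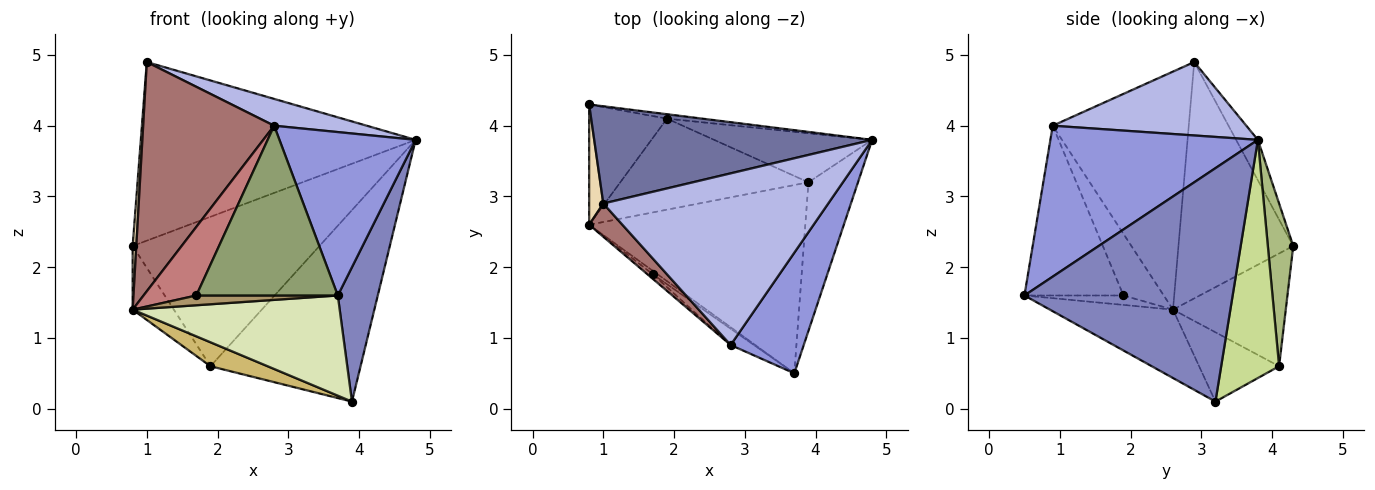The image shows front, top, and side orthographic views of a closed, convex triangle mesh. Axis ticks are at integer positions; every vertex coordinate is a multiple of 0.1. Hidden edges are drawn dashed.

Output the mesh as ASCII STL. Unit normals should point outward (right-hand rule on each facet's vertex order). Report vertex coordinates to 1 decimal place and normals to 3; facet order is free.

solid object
 facet normal -0.069 0.876 0.477
  outer loop
   vertex 1.0 2.9 4.9
   vertex 4.8 3.8 3.8
   vertex 0.8 4.3 2.3
  endloop
 endfacet
 facet normal 0.961 -0.185 -0.204
  outer loop
   vertex 3.9 3.2 0.1
   vertex 4.8 3.8 3.8
   vertex 3.7 0.5 1.6
  endloop
 endfacet
 facet normal 0.775 -0.509 0.375
  outer loop
   vertex 2.8 0.9 4.0
   vertex 3.7 0.5 1.6
   vertex 4.8 3.8 3.8
  endloop
 endfacet
 facet normal 0.307 -0.147 0.940
  outer loop
   vertex 2.8 0.9 4.0
   vertex 4.8 3.8 3.8
   vertex 1.0 2.9 4.9
  endloop
 endfacet
 facet normal -0.572 -0.817 -0.078
  outer loop
   vertex 2.8 0.9 4.0
   vertex 1.7 1.9 1.6
   vertex 3.7 0.5 1.6
  endloop
 endfacet
 facet normal 0.135 0.990 -0.029
  outer loop
   vertex 1.9 4.1 0.6
   vertex 0.8 4.3 2.3
   vertex 4.8 3.8 3.8
  endloop
 endfacet
 facet normal 0.350 0.907 -0.232
  outer loop
   vertex 1.9 4.1 0.6
   vertex 4.8 3.8 3.8
   vertex 3.9 3.2 0.1
  endloop
 endfacet
 facet normal -0.269 -0.452 -0.850
  outer loop
   vertex 0.8 2.6 1.4
   vertex 3.9 3.2 0.1
   vertex 3.7 0.5 1.6
  endloop
 endfacet
 facet normal -0.551 -0.787 -0.276
  outer loop
   vertex 0.8 2.6 1.4
   vertex 3.7 0.5 1.6
   vertex 1.7 1.9 1.6
  endloop
 endfacet
 facet normal -0.336 -0.240 -0.911
  outer loop
   vertex 0.8 2.6 1.4
   vertex 1.9 4.1 0.6
   vertex 3.9 3.2 0.1
  endloop
 endfacet
 facet normal -0.788 0.288 -0.544
  outer loop
   vertex 0.8 2.6 1.4
   vertex 0.8 4.3 2.3
   vertex 1.9 4.1 0.6
  endloop
 endfacet
 facet normal -0.998 -0.032 0.060
  outer loop
   vertex 0.8 2.6 1.4
   vertex 1.0 2.9 4.9
   vertex 0.8 4.3 2.3
  endloop
 endfacet
 facet normal -0.717 -0.690 0.100
  outer loop
   vertex 0.8 2.6 1.4
   vertex 2.8 0.9 4.0
   vertex 1.0 2.9 4.9
  endloop
 endfacet
 facet normal -0.606 -0.794 -0.053
  outer loop
   vertex 0.8 2.6 1.4
   vertex 1.7 1.9 1.6
   vertex 2.8 0.9 4.0
  endloop
 endfacet
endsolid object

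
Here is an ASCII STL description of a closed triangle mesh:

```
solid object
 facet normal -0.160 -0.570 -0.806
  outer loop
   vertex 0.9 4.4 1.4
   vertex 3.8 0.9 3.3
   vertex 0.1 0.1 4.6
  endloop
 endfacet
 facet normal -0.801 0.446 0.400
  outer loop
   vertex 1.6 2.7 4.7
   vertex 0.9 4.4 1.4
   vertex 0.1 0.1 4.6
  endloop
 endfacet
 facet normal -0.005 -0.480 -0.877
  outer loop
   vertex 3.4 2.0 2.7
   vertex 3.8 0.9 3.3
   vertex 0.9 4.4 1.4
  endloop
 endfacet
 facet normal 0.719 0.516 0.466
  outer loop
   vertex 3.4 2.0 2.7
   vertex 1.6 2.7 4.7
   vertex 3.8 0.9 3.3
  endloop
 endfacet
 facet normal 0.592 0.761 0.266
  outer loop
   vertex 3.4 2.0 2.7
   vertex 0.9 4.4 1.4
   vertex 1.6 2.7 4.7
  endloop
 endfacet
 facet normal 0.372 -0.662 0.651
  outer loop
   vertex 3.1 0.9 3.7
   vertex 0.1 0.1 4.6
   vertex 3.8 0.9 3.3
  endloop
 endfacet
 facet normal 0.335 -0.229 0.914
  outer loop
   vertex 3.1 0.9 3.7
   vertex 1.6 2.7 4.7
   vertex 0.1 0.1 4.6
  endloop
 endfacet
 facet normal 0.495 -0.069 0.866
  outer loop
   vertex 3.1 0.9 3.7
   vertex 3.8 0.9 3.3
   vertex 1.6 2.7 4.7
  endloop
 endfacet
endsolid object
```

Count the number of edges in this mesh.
12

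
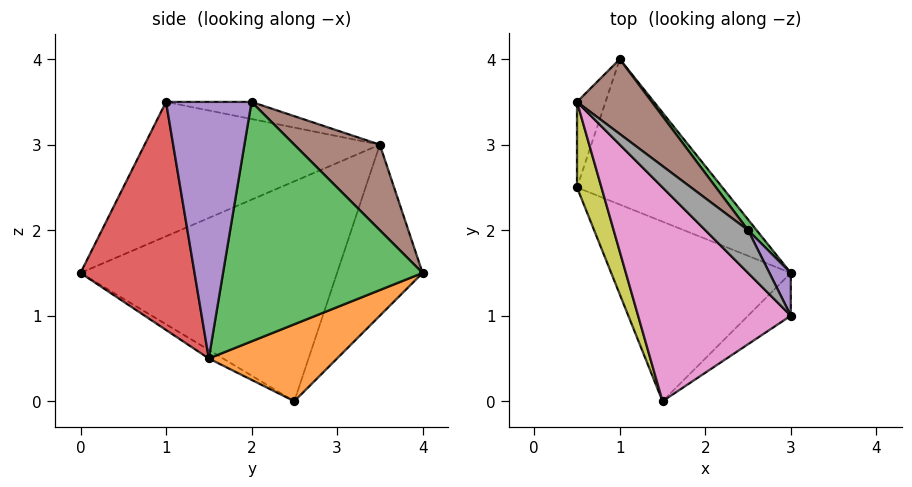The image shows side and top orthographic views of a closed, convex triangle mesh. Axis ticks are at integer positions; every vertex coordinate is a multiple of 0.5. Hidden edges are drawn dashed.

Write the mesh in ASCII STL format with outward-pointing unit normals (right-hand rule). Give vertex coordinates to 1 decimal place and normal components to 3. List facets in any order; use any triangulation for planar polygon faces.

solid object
 facet normal -0.040 -0.526 -0.850
  outer loop
   vertex 1.5 0.0 1.5
   vertex 0.5 2.5 0.0
   vertex 3.0 1.5 0.5
  endloop
 endfacet
 facet normal 0.378 0.588 -0.715
  outer loop
   vertex 1.0 4.0 1.5
   vertex 3.0 1.5 0.5
   vertex 0.5 2.5 0.0
  endloop
 endfacet
 facet normal 0.786 0.618 0.028
  outer loop
   vertex 1.0 4.0 1.5
   vertex 2.5 2.0 3.5
   vertex 3.0 1.5 0.5
  endloop
 endfacet
 facet normal 0.659 -0.742 -0.124
  outer loop
   vertex 3.0 1.0 3.5
   vertex 1.5 0.0 1.5
   vertex 3.0 1.5 0.5
  endloop
 endfacet
 facet normal 0.892 0.446 0.074
  outer loop
   vertex 3.0 1.0 3.5
   vertex 3.0 1.5 0.5
   vertex 2.5 2.0 3.5
  endloop
 endfacet
 facet normal 0.476 0.774 0.417
  outer loop
   vertex 0.5 3.5 3.0
   vertex 2.5 2.0 3.5
   vertex 1.0 4.0 1.5
  endloop
 endfacet
 facet normal -0.588 -0.455 0.669
  outer loop
   vertex 0.5 3.5 3.0
   vertex 1.5 0.0 1.5
   vertex 3.0 1.0 3.5
  endloop
 endfacet
 facet normal -0.365 -0.183 0.913
  outer loop
   vertex 0.5 3.5 3.0
   vertex 3.0 1.0 3.5
   vertex 2.5 2.0 3.5
  endloop
 endfacet
 facet normal -0.943 -0.314 0.105
  outer loop
   vertex 0.5 3.5 3.0
   vertex 0.5 2.5 0.0
   vertex 1.5 0.0 1.5
  endloop
 endfacet
 facet normal -0.885 0.442 -0.147
  outer loop
   vertex 0.5 3.5 3.0
   vertex 1.0 4.0 1.5
   vertex 0.5 2.5 0.0
  endloop
 endfacet
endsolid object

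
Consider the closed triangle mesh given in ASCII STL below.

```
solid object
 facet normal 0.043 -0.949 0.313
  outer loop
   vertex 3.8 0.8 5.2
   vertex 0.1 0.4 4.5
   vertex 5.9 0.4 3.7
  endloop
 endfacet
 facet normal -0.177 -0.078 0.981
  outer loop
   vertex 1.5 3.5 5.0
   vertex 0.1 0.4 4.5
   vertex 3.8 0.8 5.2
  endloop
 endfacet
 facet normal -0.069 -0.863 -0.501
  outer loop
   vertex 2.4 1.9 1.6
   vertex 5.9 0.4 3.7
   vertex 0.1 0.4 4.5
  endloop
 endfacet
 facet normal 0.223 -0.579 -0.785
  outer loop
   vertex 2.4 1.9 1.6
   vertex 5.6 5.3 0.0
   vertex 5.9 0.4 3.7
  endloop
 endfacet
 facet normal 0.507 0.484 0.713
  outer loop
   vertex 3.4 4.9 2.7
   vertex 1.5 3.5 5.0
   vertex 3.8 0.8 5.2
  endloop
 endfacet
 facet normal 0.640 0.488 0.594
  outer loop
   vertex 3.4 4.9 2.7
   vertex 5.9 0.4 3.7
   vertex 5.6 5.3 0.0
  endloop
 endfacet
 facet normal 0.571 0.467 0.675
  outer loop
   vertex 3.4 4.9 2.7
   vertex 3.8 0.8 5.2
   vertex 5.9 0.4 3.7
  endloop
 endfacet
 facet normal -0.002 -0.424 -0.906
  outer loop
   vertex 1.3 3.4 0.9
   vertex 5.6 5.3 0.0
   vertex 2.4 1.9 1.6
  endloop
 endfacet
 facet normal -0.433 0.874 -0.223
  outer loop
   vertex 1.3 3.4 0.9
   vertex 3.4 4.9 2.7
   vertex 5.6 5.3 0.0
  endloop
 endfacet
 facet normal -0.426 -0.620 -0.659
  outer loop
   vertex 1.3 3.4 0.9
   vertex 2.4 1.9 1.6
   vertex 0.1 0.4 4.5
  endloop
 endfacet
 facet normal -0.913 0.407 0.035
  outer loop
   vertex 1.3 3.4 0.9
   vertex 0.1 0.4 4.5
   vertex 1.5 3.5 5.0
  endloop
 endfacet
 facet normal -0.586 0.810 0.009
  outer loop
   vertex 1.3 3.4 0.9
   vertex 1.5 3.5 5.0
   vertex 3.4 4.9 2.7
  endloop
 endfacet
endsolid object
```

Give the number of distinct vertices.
8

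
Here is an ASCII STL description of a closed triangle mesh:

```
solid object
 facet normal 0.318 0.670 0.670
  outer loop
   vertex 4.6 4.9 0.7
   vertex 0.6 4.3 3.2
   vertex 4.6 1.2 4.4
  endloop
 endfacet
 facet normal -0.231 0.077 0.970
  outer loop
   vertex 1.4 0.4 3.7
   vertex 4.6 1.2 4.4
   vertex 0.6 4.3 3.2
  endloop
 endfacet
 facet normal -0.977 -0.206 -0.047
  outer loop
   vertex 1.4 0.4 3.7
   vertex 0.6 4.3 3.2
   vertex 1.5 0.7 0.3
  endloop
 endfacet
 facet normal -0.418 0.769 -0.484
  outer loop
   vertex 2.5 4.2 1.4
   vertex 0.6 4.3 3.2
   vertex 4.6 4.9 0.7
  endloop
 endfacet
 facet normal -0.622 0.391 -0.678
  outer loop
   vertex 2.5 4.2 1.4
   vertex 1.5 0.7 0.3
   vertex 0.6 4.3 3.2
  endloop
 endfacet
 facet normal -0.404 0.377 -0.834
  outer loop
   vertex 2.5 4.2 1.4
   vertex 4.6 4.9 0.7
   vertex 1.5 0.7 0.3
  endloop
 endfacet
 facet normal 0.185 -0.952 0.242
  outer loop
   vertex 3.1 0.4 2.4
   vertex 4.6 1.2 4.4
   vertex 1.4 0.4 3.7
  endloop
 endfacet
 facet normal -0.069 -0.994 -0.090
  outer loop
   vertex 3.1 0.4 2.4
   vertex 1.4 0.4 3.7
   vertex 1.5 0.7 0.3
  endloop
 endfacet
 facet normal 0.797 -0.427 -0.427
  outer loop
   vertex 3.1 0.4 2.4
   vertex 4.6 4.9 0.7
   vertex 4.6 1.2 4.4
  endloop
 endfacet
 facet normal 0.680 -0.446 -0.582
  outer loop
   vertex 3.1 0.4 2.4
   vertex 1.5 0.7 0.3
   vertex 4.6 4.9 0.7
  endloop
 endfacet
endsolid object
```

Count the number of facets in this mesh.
10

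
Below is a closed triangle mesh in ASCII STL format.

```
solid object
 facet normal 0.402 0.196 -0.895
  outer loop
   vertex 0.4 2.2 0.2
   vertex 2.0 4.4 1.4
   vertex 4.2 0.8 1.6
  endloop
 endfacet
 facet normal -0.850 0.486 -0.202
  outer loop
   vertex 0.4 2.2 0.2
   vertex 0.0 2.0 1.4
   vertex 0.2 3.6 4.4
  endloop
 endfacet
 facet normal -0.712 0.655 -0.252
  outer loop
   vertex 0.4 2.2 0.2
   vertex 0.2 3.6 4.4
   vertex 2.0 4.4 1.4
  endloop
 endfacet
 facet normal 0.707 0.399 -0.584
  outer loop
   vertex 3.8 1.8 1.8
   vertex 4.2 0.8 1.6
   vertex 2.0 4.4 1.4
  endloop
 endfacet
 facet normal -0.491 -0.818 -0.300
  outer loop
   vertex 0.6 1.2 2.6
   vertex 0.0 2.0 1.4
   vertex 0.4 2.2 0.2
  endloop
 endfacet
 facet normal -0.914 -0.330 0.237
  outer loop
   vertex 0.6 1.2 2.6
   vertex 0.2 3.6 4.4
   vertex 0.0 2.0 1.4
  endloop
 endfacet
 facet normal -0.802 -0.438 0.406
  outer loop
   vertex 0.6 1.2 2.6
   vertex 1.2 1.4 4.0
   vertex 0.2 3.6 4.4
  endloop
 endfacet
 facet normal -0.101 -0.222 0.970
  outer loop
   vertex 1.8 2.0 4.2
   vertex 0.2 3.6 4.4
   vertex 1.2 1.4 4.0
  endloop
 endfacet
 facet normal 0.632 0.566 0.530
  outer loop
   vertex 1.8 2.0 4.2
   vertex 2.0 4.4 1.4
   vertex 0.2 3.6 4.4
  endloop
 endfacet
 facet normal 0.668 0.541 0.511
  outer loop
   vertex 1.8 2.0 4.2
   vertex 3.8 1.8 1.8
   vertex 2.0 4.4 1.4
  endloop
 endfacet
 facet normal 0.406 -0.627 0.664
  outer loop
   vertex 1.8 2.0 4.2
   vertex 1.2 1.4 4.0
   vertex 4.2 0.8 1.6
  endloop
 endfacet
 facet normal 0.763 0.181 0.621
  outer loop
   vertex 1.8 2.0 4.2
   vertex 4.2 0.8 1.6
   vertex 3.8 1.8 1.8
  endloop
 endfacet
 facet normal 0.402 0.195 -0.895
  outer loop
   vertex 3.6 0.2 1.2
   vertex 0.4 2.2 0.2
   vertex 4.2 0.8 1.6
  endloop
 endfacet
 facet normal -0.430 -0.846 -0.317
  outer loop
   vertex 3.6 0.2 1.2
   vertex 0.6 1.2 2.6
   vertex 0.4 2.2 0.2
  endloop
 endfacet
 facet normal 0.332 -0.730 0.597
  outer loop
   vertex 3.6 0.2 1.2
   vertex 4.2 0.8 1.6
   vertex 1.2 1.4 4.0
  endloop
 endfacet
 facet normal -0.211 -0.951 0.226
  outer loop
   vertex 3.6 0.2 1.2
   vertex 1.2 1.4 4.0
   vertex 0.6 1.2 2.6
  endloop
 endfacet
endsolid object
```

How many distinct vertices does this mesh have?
10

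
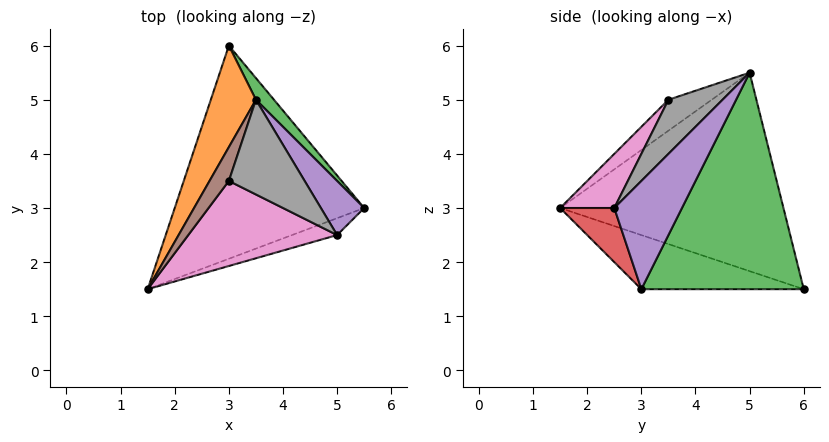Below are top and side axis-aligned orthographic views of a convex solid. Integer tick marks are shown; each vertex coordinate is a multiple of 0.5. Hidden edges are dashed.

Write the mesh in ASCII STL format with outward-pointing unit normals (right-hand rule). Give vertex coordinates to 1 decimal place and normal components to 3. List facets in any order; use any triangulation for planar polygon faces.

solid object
 facet normal -0.268 -0.223 -0.937
  outer loop
   vertex 3.0 6.0 1.5
   vertex 5.5 3.0 1.5
   vertex 1.5 1.5 3.0
  endloop
 endfacet
 facet normal -0.906 0.371 0.206
  outer loop
   vertex 3.5 5.0 5.5
   vertex 3.0 6.0 1.5
   vertex 1.5 1.5 3.0
  endloop
 endfacet
 facet normal 0.767 0.639 0.064
  outer loop
   vertex 3.5 5.0 5.5
   vertex 5.5 3.0 1.5
   vertex 3.0 6.0 1.5
  endloop
 endfacet
 facet normal 0.268 -0.937 -0.223
  outer loop
   vertex 5.0 2.5 3.0
   vertex 1.5 1.5 3.0
   vertex 5.5 3.0 1.5
  endloop
 endfacet
 facet normal 0.913 0.183 0.365
  outer loop
   vertex 5.0 2.5 3.0
   vertex 5.5 3.0 1.5
   vertex 3.5 5.0 5.5
  endloop
 endfacet
 facet normal -0.843 0.105 0.527
  outer loop
   vertex 3.0 3.5 5.0
   vertex 3.5 5.0 5.5
   vertex 1.5 1.5 3.0
  endloop
 endfacet
 facet normal 0.219 -0.767 0.603
  outer loop
   vertex 3.0 3.5 5.0
   vertex 1.5 1.5 3.0
   vertex 5.0 2.5 3.0
  endloop
 endfacet
 facet normal 0.527 -0.422 0.738
  outer loop
   vertex 3.0 3.5 5.0
   vertex 5.0 2.5 3.0
   vertex 3.5 5.0 5.5
  endloop
 endfacet
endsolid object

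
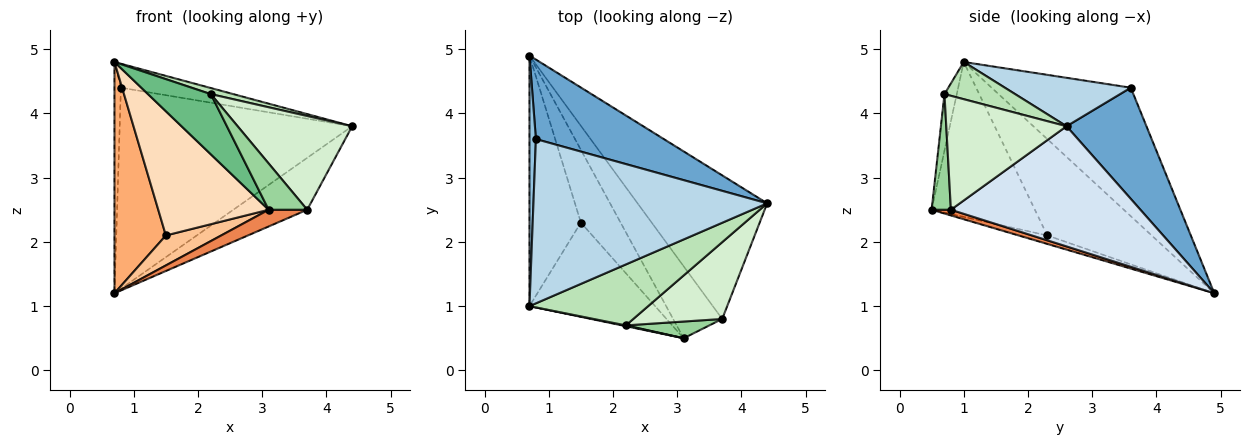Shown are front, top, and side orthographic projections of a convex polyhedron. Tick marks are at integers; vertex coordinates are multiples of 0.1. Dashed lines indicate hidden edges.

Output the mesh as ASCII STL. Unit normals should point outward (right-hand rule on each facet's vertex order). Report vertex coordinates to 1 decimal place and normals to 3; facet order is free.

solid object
 facet normal 0.304 0.886 0.350
  outer loop
   vertex 0.8 3.6 4.4
   vertex 4.4 2.6 3.8
   vertex 0.7 4.9 1.2
  endloop
 endfacet
 facet normal -0.998 0.046 0.050
  outer loop
   vertex 0.8 3.6 4.4
   vertex 0.7 4.9 1.2
   vertex 0.7 1.0 4.8
  endloop
 endfacet
 facet normal 0.201 0.141 0.969
  outer loop
   vertex 0.8 3.6 4.4
   vertex 0.7 1.0 4.8
   vertex 4.4 2.6 3.8
  endloop
 endfacet
 facet normal 0.657 0.256 -0.709
  outer loop
   vertex 3.7 0.8 2.5
   vertex 0.7 4.9 1.2
   vertex 4.4 2.6 3.8
  endloop
 endfacet
 facet normal 0.112 -0.225 -0.968
  outer loop
   vertex 3.7 0.8 2.5
   vertex 3.1 0.5 2.5
   vertex 0.7 4.9 1.2
  endloop
 endfacet
 facet normal -0.809 -0.398 -0.432
  outer loop
   vertex 1.5 2.3 2.1
   vertex 0.7 1.0 4.8
   vertex 0.7 4.9 1.2
  endloop
 endfacet
 facet normal -0.193 -0.374 -0.907
  outer loop
   vertex 1.5 2.3 2.1
   vertex 0.7 4.9 1.2
   vertex 3.1 0.5 2.5
  endloop
 endfacet
 facet normal -0.598 -0.639 -0.485
  outer loop
   vertex 1.5 2.3 2.1
   vertex 3.1 0.5 2.5
   vertex 0.7 1.0 4.8
  endloop
 endfacet
 facet normal -0.192 -0.981 0.013
  outer loop
   vertex 2.2 0.7 4.3
   vertex 0.7 1.0 4.8
   vertex 3.1 0.5 2.5
  endloop
 endfacet
 facet normal 0.426 -0.851 0.307
  outer loop
   vertex 2.2 0.7 4.3
   vertex 3.1 0.5 2.5
   vertex 3.7 0.8 2.5
  endloop
 endfacet
 facet normal 0.298 -0.095 0.950
  outer loop
   vertex 2.2 0.7 4.3
   vertex 4.4 2.6 3.8
   vertex 0.7 1.0 4.8
  endloop
 endfacet
 facet normal 0.630 -0.600 0.492
  outer loop
   vertex 2.2 0.7 4.3
   vertex 3.7 0.8 2.5
   vertex 4.4 2.6 3.8
  endloop
 endfacet
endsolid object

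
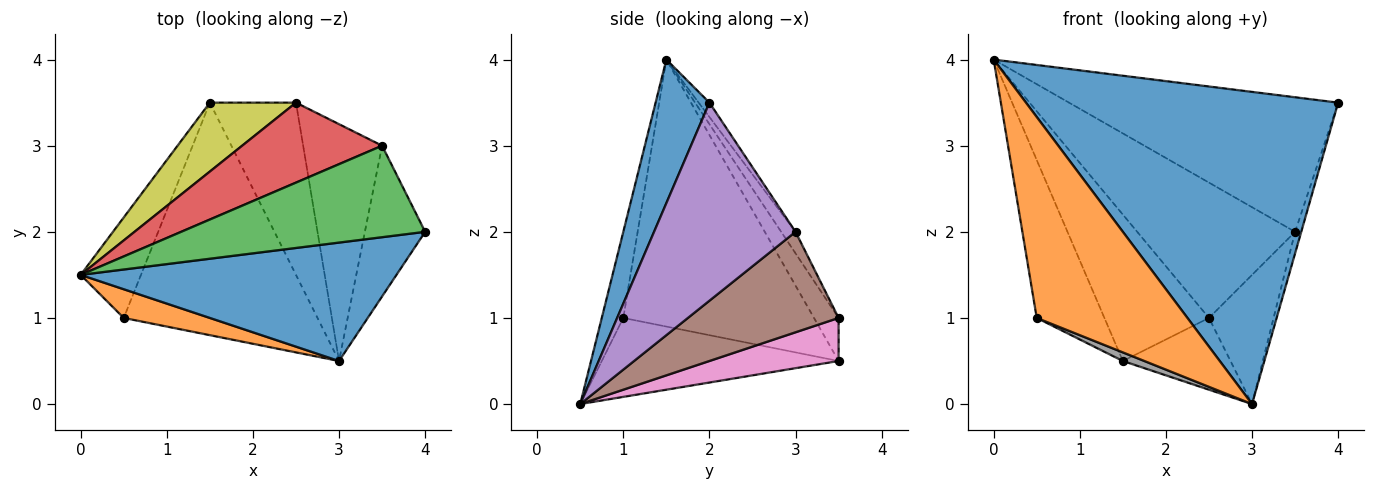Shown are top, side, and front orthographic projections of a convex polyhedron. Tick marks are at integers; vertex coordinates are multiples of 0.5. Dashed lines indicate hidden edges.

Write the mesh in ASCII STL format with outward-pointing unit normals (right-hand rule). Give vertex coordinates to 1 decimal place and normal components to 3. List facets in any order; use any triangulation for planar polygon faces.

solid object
 facet normal 0.159 -0.923 0.350
  outer loop
   vertex 3.0 0.5 0.0
   vertex 4.0 2.0 3.5
   vertex 0.0 1.5 4.0
  endloop
 endfacet
 facet normal -0.140 -0.980 0.140
  outer loop
   vertex 0.5 1.0 1.0
   vertex 3.0 0.5 0.0
   vertex 0.0 1.5 4.0
  endloop
 endfacet
 facet normal -0.033 0.826 0.562
  outer loop
   vertex 3.5 3.0 2.0
   vertex 0.0 1.5 4.0
   vertex 4.0 2.0 3.5
  endloop
 endfacet
 facet normal -0.078 0.858 0.507
  outer loop
   vertex 3.5 3.0 2.0
   vertex 2.5 3.5 1.0
   vertex 0.0 1.5 4.0
  endloop
 endfacet
 facet normal 0.956 0.042 -0.291
  outer loop
   vertex 3.5 3.0 2.0
   vertex 4.0 2.0 3.5
   vertex 3.0 0.5 0.0
  endloop
 endfacet
 facet normal 0.745 0.319 -0.585
  outer loop
   vertex 3.5 3.0 2.0
   vertex 3.0 0.5 0.0
   vertex 2.5 3.5 1.0
  endloop
 endfacet
 facet normal 0.419 0.349 -0.838
  outer loop
   vertex 1.5 3.5 0.5
   vertex 2.5 3.5 1.0
   vertex 3.0 0.5 0.0
  endloop
 endfacet
 facet normal -0.377 -0.034 -0.926
  outer loop
   vertex 1.5 3.5 0.5
   vertex 3.0 0.5 0.0
   vertex 0.5 1.0 1.0
  endloop
 endfacet
 facet normal -0.208 0.885 0.416
  outer loop
   vertex 1.5 3.5 0.5
   vertex 0.0 1.5 4.0
   vertex 2.5 3.5 1.0
  endloop
 endfacet
 facet normal -0.922 0.327 -0.208
  outer loop
   vertex 1.5 3.5 0.5
   vertex 0.5 1.0 1.0
   vertex 0.0 1.5 4.0
  endloop
 endfacet
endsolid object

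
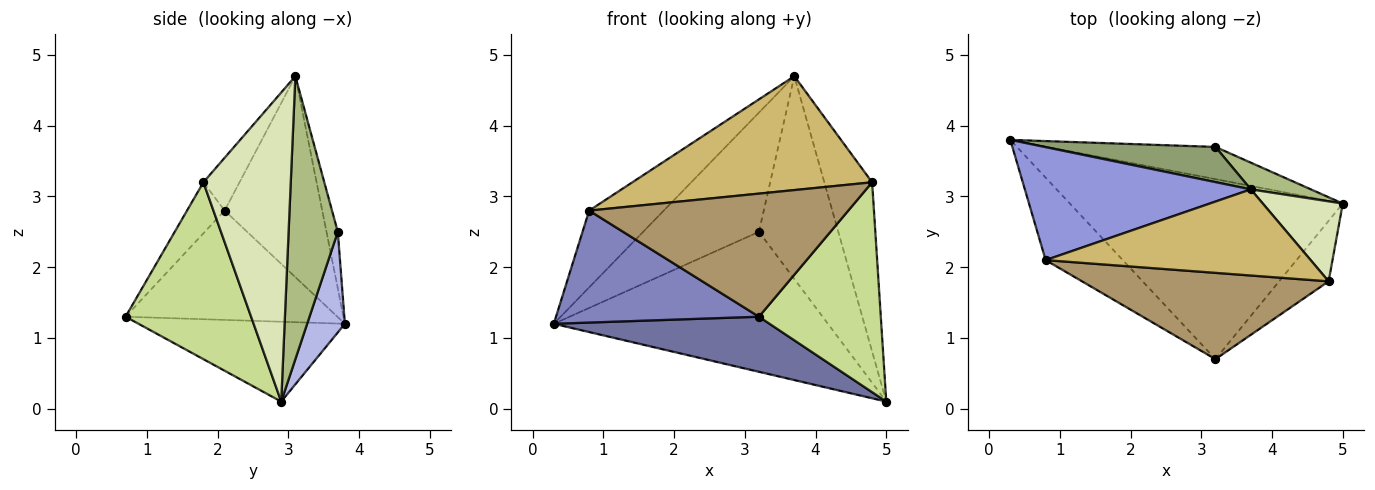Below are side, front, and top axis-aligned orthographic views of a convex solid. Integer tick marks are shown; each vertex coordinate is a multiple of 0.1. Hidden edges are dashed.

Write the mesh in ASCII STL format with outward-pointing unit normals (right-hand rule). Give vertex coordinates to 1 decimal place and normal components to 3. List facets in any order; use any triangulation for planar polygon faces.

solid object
 facet normal -0.269 -0.282 -0.921
  outer loop
   vertex 3.2 0.7 1.3
   vertex 0.3 3.8 1.2
   vertex 5.0 2.9 0.1
  endloop
 endfacet
 facet normal -0.643 -0.616 -0.454
  outer loop
   vertex 0.8 2.1 2.8
   vertex 0.3 3.8 1.2
   vertex 3.2 0.7 1.3
  endloop
 endfacet
 facet normal -0.593 0.453 0.666
  outer loop
   vertex 0.8 2.1 2.8
   vertex 3.7 3.1 4.7
   vertex 0.3 3.8 1.2
  endloop
 endfacet
 facet normal 0.133 0.966 -0.222
  outer loop
   vertex 3.2 3.7 2.5
   vertex 5.0 2.9 0.1
   vertex 0.3 3.8 1.2
  endloop
 endfacet
 facet normal -0.093 0.955 0.282
  outer loop
   vertex 3.2 3.7 2.5
   vertex 0.3 3.8 1.2
   vertex 3.7 3.1 4.7
  endloop
 endfacet
 facet normal 0.524 0.845 0.111
  outer loop
   vertex 3.2 3.7 2.5
   vertex 3.7 3.1 4.7
   vertex 5.0 2.9 0.1
  endloop
 endfacet
 facet normal 0.703 -0.683 -0.197
  outer loop
   vertex 4.8 1.8 3.2
   vertex 3.2 0.7 1.3
   vertex 5.0 2.9 0.1
  endloop
 endfacet
 facet normal 0.855 0.468 0.221
  outer loop
   vertex 4.8 1.8 3.2
   vertex 5.0 2.9 0.1
   vertex 3.7 3.1 4.7
  endloop
 endfacet
 facet normal -0.118 -0.813 0.570
  outer loop
   vertex 4.8 1.8 3.2
   vertex 0.8 2.1 2.8
   vertex 3.2 0.7 1.3
  endloop
 endfacet
 facet normal -0.119 -0.792 0.599
  outer loop
   vertex 4.8 1.8 3.2
   vertex 3.7 3.1 4.7
   vertex 0.8 2.1 2.8
  endloop
 endfacet
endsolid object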